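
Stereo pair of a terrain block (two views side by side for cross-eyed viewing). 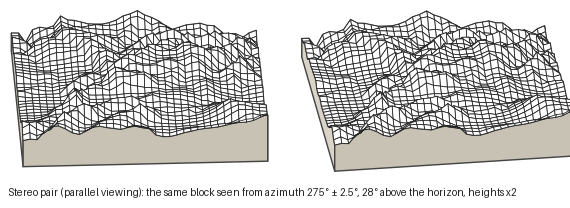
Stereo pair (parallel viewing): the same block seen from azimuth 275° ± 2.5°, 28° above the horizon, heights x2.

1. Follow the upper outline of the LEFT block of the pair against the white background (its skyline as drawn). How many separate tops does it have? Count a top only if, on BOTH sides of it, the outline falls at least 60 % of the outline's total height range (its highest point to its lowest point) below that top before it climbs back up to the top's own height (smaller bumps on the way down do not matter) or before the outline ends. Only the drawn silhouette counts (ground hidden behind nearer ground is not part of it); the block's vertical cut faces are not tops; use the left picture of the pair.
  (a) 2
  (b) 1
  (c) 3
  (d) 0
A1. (d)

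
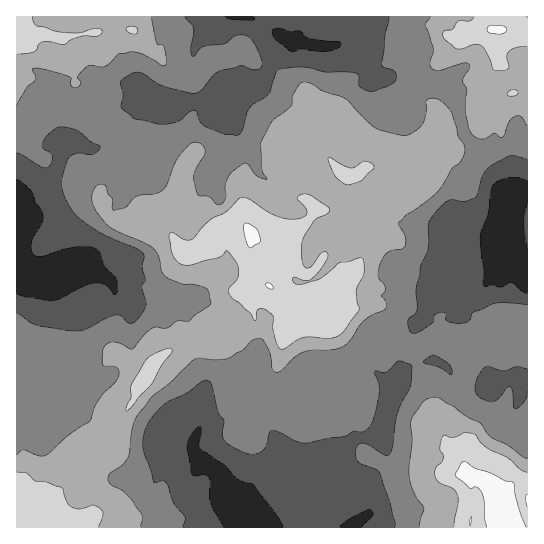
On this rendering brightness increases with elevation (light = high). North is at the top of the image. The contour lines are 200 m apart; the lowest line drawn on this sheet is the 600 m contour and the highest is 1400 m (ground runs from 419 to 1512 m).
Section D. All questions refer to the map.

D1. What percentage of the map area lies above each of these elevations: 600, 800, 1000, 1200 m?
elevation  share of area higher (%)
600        94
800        73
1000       37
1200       11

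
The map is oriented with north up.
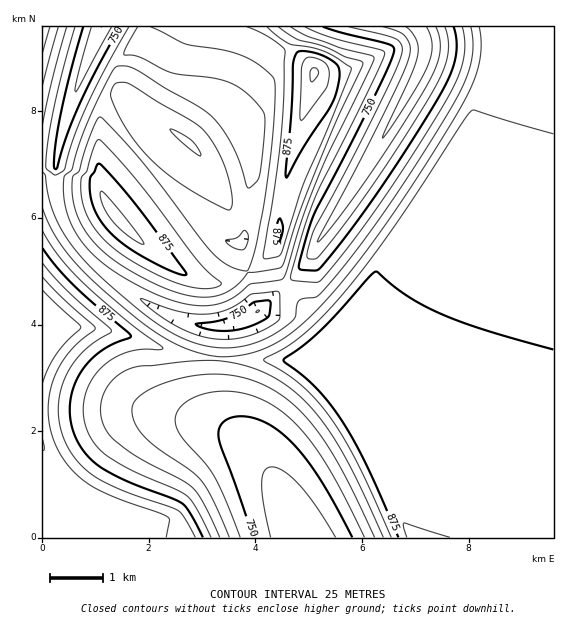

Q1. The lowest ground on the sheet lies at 655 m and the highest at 965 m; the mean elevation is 835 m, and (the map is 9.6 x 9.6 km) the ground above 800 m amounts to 67.4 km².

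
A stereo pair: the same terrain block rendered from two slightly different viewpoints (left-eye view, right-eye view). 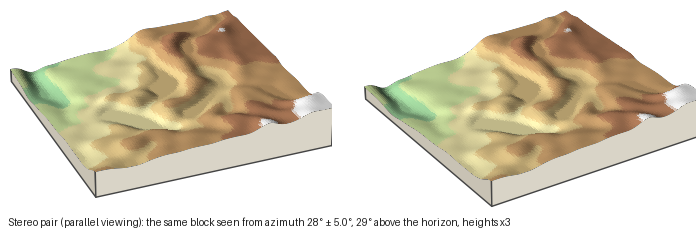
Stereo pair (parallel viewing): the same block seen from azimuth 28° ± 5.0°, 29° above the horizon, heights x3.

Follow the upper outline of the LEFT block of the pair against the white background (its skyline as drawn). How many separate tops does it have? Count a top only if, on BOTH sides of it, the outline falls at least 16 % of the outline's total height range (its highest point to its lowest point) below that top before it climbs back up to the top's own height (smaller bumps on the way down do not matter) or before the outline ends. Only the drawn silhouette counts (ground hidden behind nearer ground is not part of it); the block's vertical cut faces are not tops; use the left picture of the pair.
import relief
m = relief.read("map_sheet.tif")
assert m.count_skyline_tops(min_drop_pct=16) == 1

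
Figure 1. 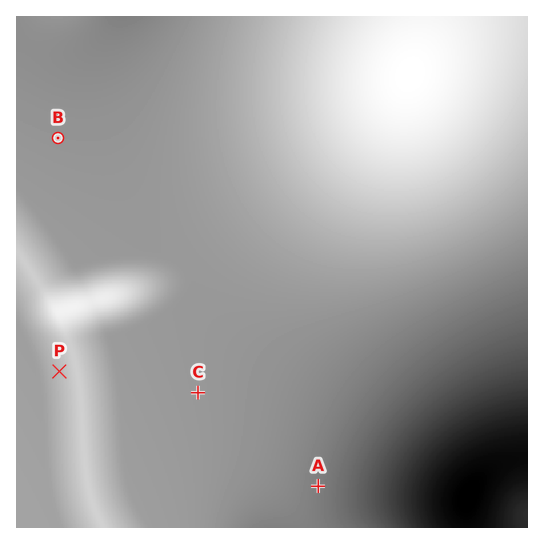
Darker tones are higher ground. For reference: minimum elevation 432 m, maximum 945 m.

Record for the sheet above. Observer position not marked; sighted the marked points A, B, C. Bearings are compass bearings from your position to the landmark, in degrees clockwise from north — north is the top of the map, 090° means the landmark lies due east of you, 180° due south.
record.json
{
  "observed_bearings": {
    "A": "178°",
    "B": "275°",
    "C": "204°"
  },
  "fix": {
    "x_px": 305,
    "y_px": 159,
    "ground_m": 540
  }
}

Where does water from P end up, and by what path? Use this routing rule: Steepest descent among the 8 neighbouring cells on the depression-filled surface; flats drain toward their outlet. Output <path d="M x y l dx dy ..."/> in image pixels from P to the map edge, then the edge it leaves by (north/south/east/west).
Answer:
<path d="M59 371l18 0 1 3 1 17 2 2 0 14 1 2 0 21 1 1 0 20 2 2 1 24 1 1 2 12 1 1 0 6 3 5 1 7 9 18"/>
exit: south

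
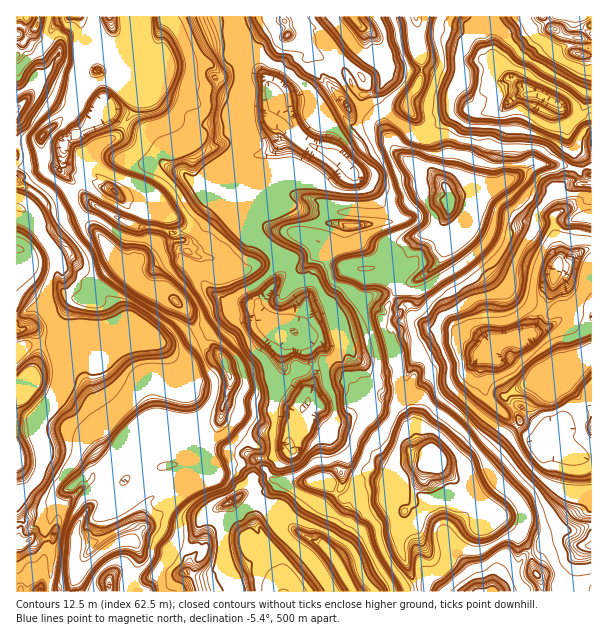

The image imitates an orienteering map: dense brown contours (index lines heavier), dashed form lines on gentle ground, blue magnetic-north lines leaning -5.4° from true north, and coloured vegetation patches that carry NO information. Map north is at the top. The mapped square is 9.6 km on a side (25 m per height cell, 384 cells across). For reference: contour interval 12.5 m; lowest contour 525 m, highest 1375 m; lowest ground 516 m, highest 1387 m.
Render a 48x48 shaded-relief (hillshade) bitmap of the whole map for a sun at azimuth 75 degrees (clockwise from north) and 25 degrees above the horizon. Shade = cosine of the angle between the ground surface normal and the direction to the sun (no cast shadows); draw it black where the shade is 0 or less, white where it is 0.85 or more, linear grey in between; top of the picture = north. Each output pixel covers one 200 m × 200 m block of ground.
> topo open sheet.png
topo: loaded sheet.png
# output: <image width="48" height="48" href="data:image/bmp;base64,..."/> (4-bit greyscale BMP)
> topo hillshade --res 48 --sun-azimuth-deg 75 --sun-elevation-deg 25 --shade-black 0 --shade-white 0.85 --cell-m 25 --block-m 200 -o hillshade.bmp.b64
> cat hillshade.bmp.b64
<image width="48" height="48" href="data:image/bmp;base64,Qk32BAAAAAAAAHYAAAAoAAAAMAAAADAAAAABAAQAAAAAAIAEAAATCwAAEwsAABAAAAAAAAAAAAAAABEREQAiIiIAMzMzAERERABVVVUAZmZmAHd3dwCIiIgAmZmZAKqqqgC7u7sAzMzMAN3d3QDu7u4A////AGhQKshHvaq6mFFXidzaIAAouZqDFEaYd4hQCslXu6qZlzJnjNvFAABJiahmZTi5iHdQB6l1i6iJtiN4vbyhAAB7iJmHdmmpmFVQB4d2vbiLxiWL28swAAGZmXZodYqKqmVACJdozburtTe9u6MAAAKKuWJId6uZqkRwCLdmrM3LhkfLhzETIAN6uCJoq7yZqiRkBrh3mbzKiHiYYhRCIhV4lkZ3vN2ruiNVJIh4iIq5mGZ1EVMUYid3d3iK3N3MmGQiR3iHd3eIipYhRCRnYjd2d3i9vN3JiFQxNXeHd3d3nMcVc0inUjdDaKrczd26mAIzQ1d3d3iIvbibhEeFQzUjaszd3v2oiAJSNUV3h3d4zKq+whZ0MzI1jN3t3uuIdwRRR2RXeHd4qpnexDZCI0JFnd7d3tiHd0UyZ3U1eId3ebzNxzNCIzJIrd7tvLl3dlZTV3dTaIiHaL3dyVMhVTFKzN7cp5l3dyRmRHd2V6pkR93dunIBdiN5ve7bZmV5d2Q2VGd3iIhjB83rqlACdjN63u21RlV5q3UldmVneIdiBc/6mVIUdyOc7uyHY1d4q4UleIY1iIdQB+/qh3VFdRSszvyoYzaHh6ZGeIdld3YgLP/biHZ3QRbLz/24VERYh5d3eId4hzAEnv7biHM1IBjb39uod0RWZlVneHd3dAAo3u64h2I1ECvN3bqoZ2M3h1RXZmZ3MABt/t2Xd0FDAFy7vKdmaHVXd0VkJGiCAATf/Mx1ZzJBE1qoqniGZ4d3dxRBR3cgAmv/2apSaDIRVDZ4mJlmermXd0MjV3EAWL77iJiVR1EDNFZnioiJm8y2VXQkNBAHq97Id3moZzACZ3dmeJmKrM21M3QTMQBozd2HiIrLchQliHd1Npmqvcy2IWEUEAGqzMuJicynMUeHZFdiJoq7zMuWVgExAArKmrmYnMliJniIdEYzZ3m8zMumZkUhAIzZZnqpzIdTV4iId3UxNni93Ly1RXURFrpDVp3cyHd4dUZ3d3YgA4q9272kNlEROnJIiM7ch3d3dEeZh3IAA7yburuXZiIhZ0WanN3Jh3d3d4mpdCABJcuIq8ymVTEodniby8yYh3d4iIvbQAADSLmZjNuGViF6VYvKmal4iHeIiLy2AAAXmrupiZq7mAGaRZuoiHeJqYiJnLlgAAB7uZq7mHvdlQGrZGmqmHeKuoirumQgAhjLh5qZqZvKQgBrqGaal3iKyonLgxQxRFu3ibuaqby4MAAmm6ZWiIiKyovaUUcjZ4Y5zdypiaqXZwATa7YjaKqJy4vJQlRFV2Js3dyZmauTFEMROaUmeLuJyovJMkJGeXJK3Lq4rKUgAKggJ3Z3eKupq6vFEiNnfLMHzLvKqUEAAdpAB4Z3eJy5vKpzITd4vZIFrczJhRAANZiTBHd3iK26y4dSJHiMyWAEzt24QAAkV5ijBHiHiMyryYchV4jNqEAH3cumIARlaFijFYh3m8qsqXMUeYvctgAJzLp2QSVHmTiBOKlmnbm7qGEmia3ckQAYzLuHMVV5hw=="/>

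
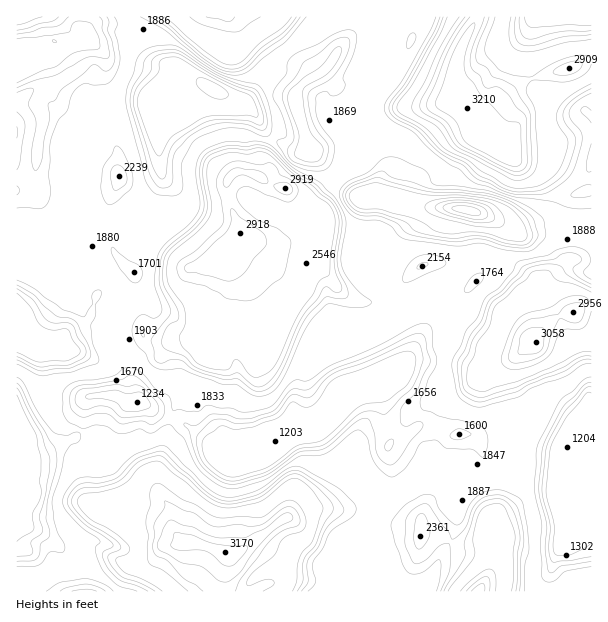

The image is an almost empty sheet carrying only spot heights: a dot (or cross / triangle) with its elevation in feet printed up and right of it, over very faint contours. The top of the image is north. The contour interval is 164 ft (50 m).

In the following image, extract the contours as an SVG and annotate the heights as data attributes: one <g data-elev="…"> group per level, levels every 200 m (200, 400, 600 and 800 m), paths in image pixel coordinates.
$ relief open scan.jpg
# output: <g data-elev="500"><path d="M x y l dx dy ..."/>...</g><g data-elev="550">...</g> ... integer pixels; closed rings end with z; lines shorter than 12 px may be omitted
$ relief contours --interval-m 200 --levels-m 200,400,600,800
<g data-elev="200"><path d="M470 215l-16-5-2-3 6-1 10 0 9 3 3 3-1 3z"/></g><g data-elev="400"><path d="M591 543l-6 5-15 7-10 1-5-2-2-8 1-21-8-34 4-38 2-10 15-27 18-22 3-2 3 1"/><path d="M227 476l-9-5-9-8-5-7-2-7 0-6 2-5 15-11 5-1 12 4 18-3 24-9 5-5 7-9 3-2 10 5 6 0 9-6 12-18 8-6 25-9 38-16 9-1 4 3 2 5-1 6-5 16-5 6-16 13-29 6-37 34-27 6-30 22-29 9z"/><path d="M126 411l-4-1-8-8-13-3-12 0-3-1 0-2 4-2 23-4 15 4 12-2 4 3 6 9 0 3-4 2-9 2z"/><path d="M17 395l20 42 4 21-2 22 2 12-2 9-6 12 1 17-17 11"/><path d="M509 240l-29-8-12 0-16 2-14-2-16-10-12-5-30-8-21-1-8-7-1-7 7-6 20-5 48 12 36 0 31 5 19 9 9 9 5 9 2 9-2 4-4 2z"/><path d="M158 156l-5-7-7-19-8-21-1-8 4-11 17-18 1-9 3-4 9-2 8 1 33 19 36 17 4 4 6 13-1 6-9-2-29 0-16 3-30 18-5 5-7 14z"/></g><g data-elev="600"><path d="M113 591l-11-8-18-4-24 3-14 9"/><path d="M308 591l8-9-3-13 0-8 10-13 6-14 6-6 16-10 5-6-1-8-11-11-8-7-31-17-9-3-11 4-19 15-10 6-20 6-13 0-16-9-39-40-6-3-28 10-21 19-14 4-13-1-9 2-9 10-5 11 1 7 8 11 12 12 16 10 0 3-5 5 1 4 4 14 5 7 14 13 18 5"/><path d="M524 591l1-27 4-16-2-21-4-23-2-4-5-4-10-5-9-1-12 2-9 5-7 9-7 16-4 3-4-1-7-6-9-11-4-10-5-2-7 0-15 9-14 15-2 8 4 15 8 22 4 8 6 2 7-1 6-3 11-10 3 0 1 6-1 10-4 15"/><path d="M257 396l12-2 9-8 8-14 20-44 8-11 12-12 4-1 17 3 13 1 8-2 4-4-18-15-7-10-5-9-1-11 5-36-4-12-9-14-13-13-29-16-15-16-7-6-12-3-12 2-18-1-20 6-4 4-4 6-3 13 4 30-2 11-10 13-23 20-8 12-3 27 8 22-1 6-2 4-4 2-11-3-4 0-7 9-1 9 5 12 8 8 5 10 6 5 9 2 17-1 39 15 16 1 14 9z"/><path d="M17 364l19 10 8 2 28-4 25-9 2-4-7-17-1-16 4-11 0-10 5-8 1-4-2-3-6 2-1 4 0 9-6 10-3 2-21-8-27-20-18-9"/><path d="M404 282l7-1 30-13 5-4-1-3-4-4-7-2-9 0-8 2-6 4-5 8-3 9z"/><path d="M591 279l-6-4-2-3 7-9-1-8-4-5-7-3-8 0-9 1-13 7-30 7-5 10-13 15-15 12-8 19-11 14-5 14-8 13-1 6 4 24 3 7 9 8 11 3 39-10 15-10 33-11 17-11 8-1"/><path d="M17 208l24 1 4-3 3-4 3-10-2-18 2-34 7-20 10-10 6-18 4-5 6-3 11 1 12-1 4-3 5-7 3-9 1-8-5-25 2-9-3-6"/><path d="M108 204l5 0 6-4 11-11 3-6 0-7-3-9-7-15-6-6-3 2-2 7-7 9-2 6-2 21 3 9z"/><path d="M591 196l-13 2-6-1-1-2 2-3 8-5 6-2 4 0"/><path d="M591 171l-4 0-1-4 5-23"/><path d="M591 123l-9-10-1-3 4-3 6 3"/><path d="M17 112l6 7 2 7-5 36-3 8"/><path d="M591 25l-24 0-34 3-6-4-2-7"/><path d="M42 17l-25 8"/><path d="M140 17l25 13 33 28 15 10 12 6 11 1 12-3 15-14 21-15 22-26"/><path d="M436 17l-5 13-27 48-18 24-2 8 3 6 8 6 19 10 21 22 15 11 10 5 9 9 7 4 39 14 36 4 22 7 18 0"/></g><g data-elev="800"><path d="M263 591l10-6 0-4-7-1-17 6-3-2 1-3 7-9 20-17 9-16 7-4 10-3 4-4 2-4 0-6-8-14-5-3-8 0-19 14-6 3-18-2-23 2-7-3-17-10-13-6-21-15-5-1-3 2-2 4-1 17-4 13 3 17-2 10 1 15 4 4 13 7 23 19"/><path d="M495 591l0-16-2-5-4-1-12 6-17 16"/><path d="M591 305l-2-5-4-3-13-1-9 3-14 9-18 4-9 4-7 7-5 10-8 23 0 7 5 5 8 2 15-3 12-6 9-8 6-14 4-7 5-3 12 1 6-3 4-4 3-12"/><path d="M240 300l9 1 9-4 23-19 5-12 5-21-1-6-12-10-24-11-12-11-5-10 2-7 7-4 39 16 5 0 4-3 4-7-2-7-6-6-10-5-4-7-6-4-10 2-24-4-8 3-5 4-5 8-2 7 5 18 3 17-1 6-26 25-17 11-3 6 1 9 5 6 23 5 13 7 8 5z"/><path d="M591 60l-3-4-4-1-17 3-15 6-22 13-17-2-12-4-13-14-3-6 1-10 9-24"/><path d="M190 17l14 8 30 7 6-1 20-14"/><path d="M459 17l-20 33-14 32-12 19-1 9 5 5 20 11 17 23 58 30 7 1 9-3 6-6 3-7 1-9-3-42-2-8-6-12-1-4 2-5 6-4 27 2 11-1 13-7 4-5 2-5"/></g>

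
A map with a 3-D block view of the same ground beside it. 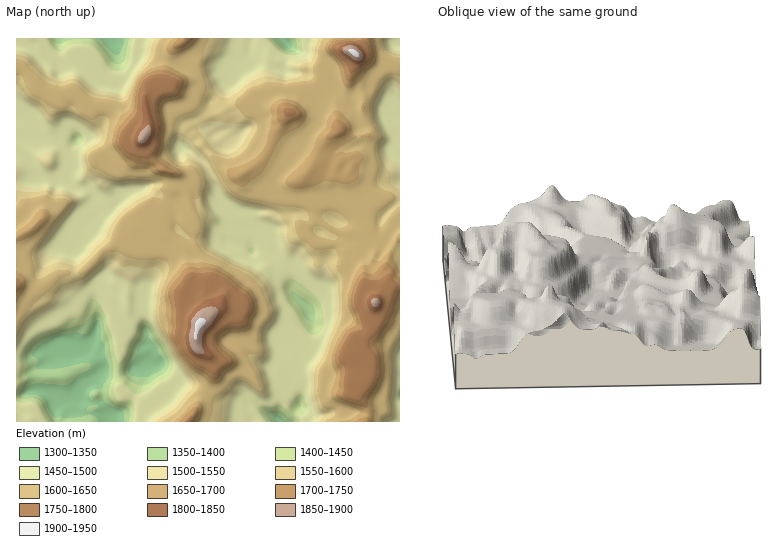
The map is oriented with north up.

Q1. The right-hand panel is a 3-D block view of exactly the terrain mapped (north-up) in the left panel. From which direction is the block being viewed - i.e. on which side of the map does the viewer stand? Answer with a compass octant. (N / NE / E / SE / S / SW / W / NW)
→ E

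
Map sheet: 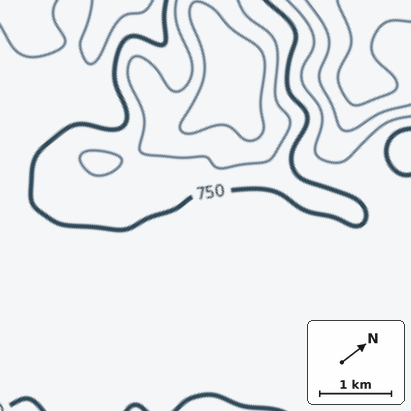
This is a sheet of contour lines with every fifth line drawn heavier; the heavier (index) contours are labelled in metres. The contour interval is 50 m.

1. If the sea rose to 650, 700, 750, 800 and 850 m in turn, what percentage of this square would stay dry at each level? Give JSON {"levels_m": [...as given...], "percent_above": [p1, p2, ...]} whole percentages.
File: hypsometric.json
{"levels_m": [650, 700, 750, 800, 850], "percent_above": [94, 88, 28, 12, 5]}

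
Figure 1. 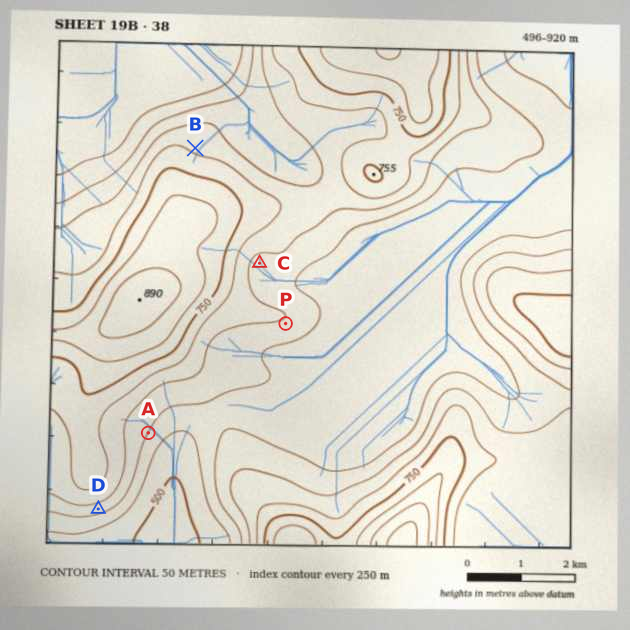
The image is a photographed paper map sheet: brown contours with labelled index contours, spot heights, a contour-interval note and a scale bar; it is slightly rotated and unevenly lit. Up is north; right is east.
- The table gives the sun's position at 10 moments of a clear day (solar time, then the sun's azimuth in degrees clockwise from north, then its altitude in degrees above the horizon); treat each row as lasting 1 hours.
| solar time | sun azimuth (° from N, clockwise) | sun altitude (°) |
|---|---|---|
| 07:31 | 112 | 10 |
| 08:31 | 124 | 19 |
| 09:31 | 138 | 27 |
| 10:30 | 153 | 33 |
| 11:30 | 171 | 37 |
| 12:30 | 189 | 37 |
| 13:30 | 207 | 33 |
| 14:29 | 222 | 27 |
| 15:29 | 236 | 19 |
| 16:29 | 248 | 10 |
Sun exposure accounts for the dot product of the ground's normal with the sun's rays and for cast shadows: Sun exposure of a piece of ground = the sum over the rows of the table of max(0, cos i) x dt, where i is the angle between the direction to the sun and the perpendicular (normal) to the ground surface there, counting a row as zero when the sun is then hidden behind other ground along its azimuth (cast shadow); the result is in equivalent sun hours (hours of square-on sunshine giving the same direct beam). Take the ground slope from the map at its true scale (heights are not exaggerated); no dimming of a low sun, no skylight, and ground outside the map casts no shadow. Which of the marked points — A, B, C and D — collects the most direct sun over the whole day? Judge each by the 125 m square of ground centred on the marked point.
D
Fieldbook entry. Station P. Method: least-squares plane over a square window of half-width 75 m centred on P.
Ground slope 5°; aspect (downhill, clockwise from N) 157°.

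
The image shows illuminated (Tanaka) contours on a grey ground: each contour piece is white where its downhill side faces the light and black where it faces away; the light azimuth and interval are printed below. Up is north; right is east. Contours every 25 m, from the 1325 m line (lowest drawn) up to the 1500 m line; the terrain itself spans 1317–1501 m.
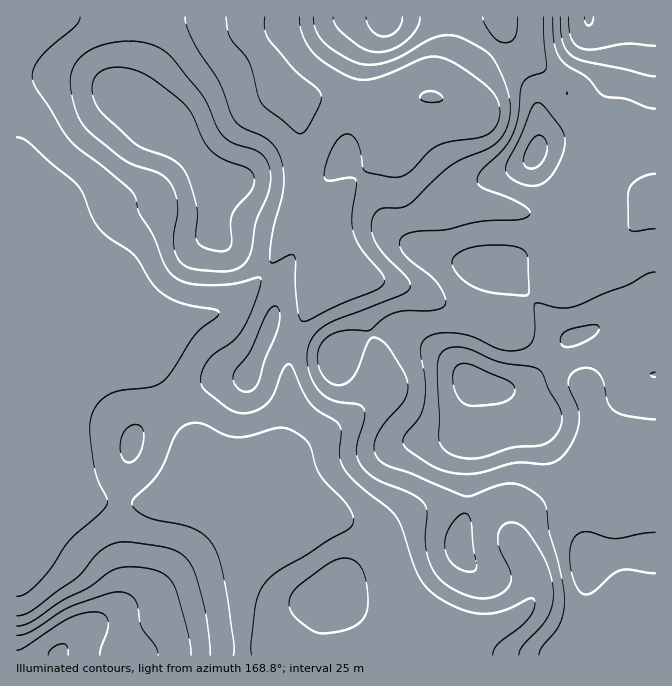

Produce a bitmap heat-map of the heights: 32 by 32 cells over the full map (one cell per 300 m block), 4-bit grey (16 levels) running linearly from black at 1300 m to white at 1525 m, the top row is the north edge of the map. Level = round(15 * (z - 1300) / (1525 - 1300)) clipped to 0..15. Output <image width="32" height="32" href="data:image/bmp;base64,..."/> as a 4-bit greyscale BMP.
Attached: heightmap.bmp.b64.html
<image width="32" height="32" href="data:image/bmp;base64,Qk12AgAAAAAAAHYAAAAoAAAAIAAAACAAAAABAAQAAAAAAAACAAATCwAAEwsAABAAAAAAAAAAAAAAABEREQAiIiIAMzMzAERERABVVVUAZmZmAHd3dwCIiIgAmZmZAKqqqgC7u7sAzMzMAN3d3QDu7u4A////AImph3ZUIiMzMiIiI0V3d3dXmYd2UyIjNDMiIiM0V4d3NGeHZlMhI0RDIiNEQ0eIdyI1ZmVDISNEUyI1ZlRHmIgSI0VVQiESI0MjRnZUWJmJESI0MzIRERIiI1d2VGiZmRESIiIhERERIjRWdlVoiIgRESIRERERESI0VnZmd4h3EREiIRERERIkVWd3d3eHdxERIzIRERESRXeJmYiIh3cREiMyERERIkZ4mruqqYd4ERIjMiIiIiNFeJq7u7mIiBESIiIjNDI0VWebzMu5iJkRESIiM0VDRmZni8zLqYiaERERESNFU1eGZ5vLqqmZqhEREREiNVRXh3eaqYiaqqoREREREiRURWZ3iId4mqqpERERESIjRDNFZmd3iIiZmRERESIzM0QyI0VniZiHeIkREREjVVUzMiNGeJmYd3eIEREiNGd2QzIkZ3iIiId3dxERIzRndkMzNWZnd3d3d3cREiNEZ3ZTMzRVZmZnd3d3ESIzRWiHUzM0RFZneId3dxIjRVZ3d1MjQzNFZ4qYd3ciNFZ3d2VCI0MiNEV6qHd3I0VniHZDIiIzIiIjWJh3eDNGeIh1QiESIiIiIkiHeIg0Vnh3ZDIhIjMiIiNXd4mZNFZnZlQiIiNFQzNFVniaqjNFVVVDIiI1Z3ZUVVV6zMwzNEREMiIiRniYZVVVe93M"/>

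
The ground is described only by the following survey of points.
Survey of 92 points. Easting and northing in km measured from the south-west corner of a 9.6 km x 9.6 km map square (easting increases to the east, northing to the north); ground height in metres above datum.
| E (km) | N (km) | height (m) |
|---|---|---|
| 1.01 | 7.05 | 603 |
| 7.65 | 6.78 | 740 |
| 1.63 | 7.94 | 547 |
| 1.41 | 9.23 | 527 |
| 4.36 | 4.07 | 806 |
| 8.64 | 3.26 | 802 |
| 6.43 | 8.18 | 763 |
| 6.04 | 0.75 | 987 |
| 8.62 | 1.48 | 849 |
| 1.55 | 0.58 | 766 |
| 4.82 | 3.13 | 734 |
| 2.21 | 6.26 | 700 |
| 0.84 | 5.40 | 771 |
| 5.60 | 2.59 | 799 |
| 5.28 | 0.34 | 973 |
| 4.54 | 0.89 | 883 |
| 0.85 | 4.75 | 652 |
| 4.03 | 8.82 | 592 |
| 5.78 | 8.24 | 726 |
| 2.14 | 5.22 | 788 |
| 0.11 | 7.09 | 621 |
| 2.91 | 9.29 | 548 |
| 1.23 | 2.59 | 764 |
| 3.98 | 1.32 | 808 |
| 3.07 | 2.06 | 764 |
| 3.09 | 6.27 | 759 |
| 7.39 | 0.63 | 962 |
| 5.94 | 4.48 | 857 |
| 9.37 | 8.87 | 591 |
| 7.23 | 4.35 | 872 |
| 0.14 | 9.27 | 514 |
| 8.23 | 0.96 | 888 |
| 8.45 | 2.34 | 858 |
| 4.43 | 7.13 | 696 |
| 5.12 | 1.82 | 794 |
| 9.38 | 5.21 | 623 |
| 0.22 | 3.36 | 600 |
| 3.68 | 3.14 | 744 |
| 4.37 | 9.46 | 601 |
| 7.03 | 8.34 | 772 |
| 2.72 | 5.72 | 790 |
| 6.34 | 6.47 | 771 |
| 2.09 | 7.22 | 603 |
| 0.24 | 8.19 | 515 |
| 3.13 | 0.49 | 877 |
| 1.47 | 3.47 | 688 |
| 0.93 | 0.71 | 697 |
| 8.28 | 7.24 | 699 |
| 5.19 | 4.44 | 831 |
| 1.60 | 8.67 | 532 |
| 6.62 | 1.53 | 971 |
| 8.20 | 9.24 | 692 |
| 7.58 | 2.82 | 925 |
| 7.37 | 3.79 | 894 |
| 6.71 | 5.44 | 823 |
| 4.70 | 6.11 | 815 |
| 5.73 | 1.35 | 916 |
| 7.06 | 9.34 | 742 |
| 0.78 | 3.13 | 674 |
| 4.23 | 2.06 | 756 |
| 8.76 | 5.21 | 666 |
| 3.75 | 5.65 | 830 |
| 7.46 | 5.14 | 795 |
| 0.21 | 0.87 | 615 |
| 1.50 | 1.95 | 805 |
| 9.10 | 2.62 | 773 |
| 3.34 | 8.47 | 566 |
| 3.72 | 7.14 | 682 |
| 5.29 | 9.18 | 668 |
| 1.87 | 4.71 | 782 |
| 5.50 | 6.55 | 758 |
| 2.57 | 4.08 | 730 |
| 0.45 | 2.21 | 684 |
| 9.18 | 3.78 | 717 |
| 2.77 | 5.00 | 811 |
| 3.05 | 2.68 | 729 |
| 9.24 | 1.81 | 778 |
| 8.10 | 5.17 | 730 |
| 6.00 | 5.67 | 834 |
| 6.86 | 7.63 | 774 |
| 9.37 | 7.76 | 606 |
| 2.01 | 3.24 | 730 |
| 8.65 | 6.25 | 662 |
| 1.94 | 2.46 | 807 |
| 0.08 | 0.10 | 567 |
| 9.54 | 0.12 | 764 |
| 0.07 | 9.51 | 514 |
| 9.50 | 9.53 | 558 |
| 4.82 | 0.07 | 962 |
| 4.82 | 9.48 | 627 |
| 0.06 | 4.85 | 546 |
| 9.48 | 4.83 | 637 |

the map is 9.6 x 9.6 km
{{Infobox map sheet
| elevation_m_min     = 510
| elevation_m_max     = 1000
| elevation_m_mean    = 750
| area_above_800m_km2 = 30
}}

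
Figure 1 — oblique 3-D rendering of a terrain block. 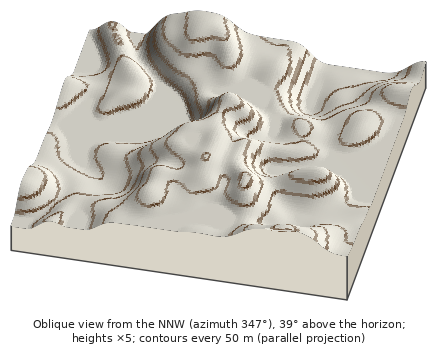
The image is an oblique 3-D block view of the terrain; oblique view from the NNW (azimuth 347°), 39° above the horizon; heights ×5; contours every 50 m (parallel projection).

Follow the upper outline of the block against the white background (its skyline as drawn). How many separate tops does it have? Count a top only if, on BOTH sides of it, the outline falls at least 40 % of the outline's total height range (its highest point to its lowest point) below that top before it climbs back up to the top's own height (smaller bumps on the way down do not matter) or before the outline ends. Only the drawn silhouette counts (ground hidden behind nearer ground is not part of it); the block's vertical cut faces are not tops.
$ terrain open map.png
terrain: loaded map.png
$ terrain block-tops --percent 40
0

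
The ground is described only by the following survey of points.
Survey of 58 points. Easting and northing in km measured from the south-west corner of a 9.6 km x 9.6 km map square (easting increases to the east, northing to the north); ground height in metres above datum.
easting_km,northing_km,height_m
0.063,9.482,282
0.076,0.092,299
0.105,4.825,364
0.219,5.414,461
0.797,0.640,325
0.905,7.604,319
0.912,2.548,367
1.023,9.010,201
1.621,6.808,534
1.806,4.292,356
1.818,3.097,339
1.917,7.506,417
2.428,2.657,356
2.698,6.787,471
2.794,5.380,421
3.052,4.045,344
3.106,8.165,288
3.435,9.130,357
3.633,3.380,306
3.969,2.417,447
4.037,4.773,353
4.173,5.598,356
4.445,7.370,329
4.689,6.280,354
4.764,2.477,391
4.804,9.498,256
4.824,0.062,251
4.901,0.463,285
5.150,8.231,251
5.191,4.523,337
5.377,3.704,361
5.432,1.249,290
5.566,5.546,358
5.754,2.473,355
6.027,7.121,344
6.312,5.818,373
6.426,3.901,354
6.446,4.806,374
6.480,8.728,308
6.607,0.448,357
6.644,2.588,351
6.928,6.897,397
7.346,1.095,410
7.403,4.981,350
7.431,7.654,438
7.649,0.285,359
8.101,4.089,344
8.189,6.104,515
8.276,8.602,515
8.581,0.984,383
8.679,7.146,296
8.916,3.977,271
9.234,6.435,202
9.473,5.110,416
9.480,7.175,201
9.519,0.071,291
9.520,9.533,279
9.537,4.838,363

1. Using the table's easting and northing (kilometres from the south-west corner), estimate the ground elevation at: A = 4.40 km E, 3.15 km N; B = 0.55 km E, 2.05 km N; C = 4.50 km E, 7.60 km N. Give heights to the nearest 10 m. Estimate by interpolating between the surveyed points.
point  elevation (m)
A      360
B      370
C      310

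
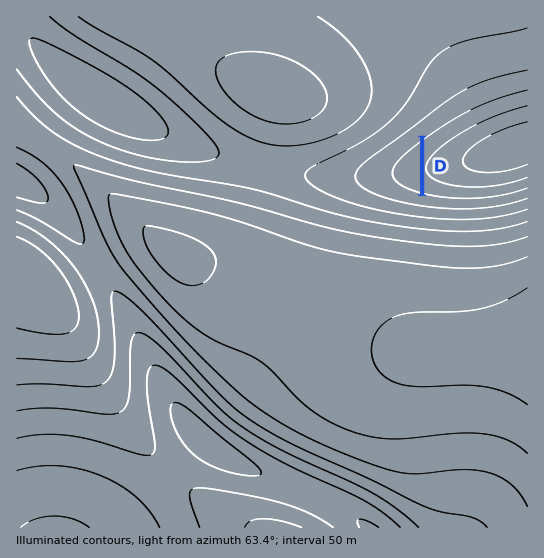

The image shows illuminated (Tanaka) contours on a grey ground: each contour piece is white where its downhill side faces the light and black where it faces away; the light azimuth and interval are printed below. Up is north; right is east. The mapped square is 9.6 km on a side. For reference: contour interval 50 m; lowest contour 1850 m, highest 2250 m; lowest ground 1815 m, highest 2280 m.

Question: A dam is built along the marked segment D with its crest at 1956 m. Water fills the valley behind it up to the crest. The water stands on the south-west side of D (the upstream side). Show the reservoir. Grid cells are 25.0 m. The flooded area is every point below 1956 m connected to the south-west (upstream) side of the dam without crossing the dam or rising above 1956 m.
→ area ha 39.8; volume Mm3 7.31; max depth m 46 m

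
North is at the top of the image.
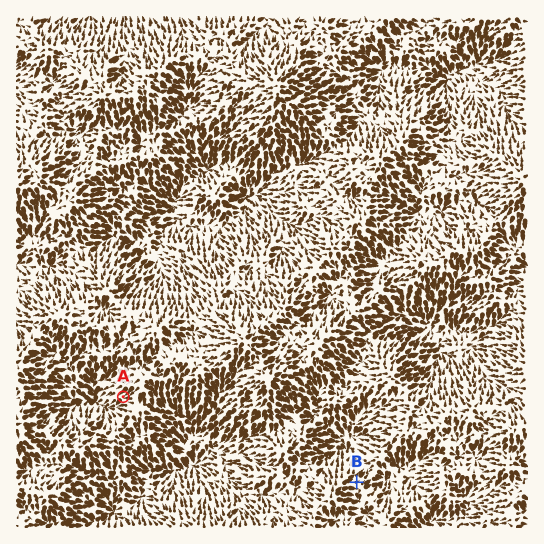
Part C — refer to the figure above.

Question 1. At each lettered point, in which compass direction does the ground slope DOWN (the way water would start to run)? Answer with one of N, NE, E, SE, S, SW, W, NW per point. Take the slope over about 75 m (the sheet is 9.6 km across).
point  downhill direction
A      SW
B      NE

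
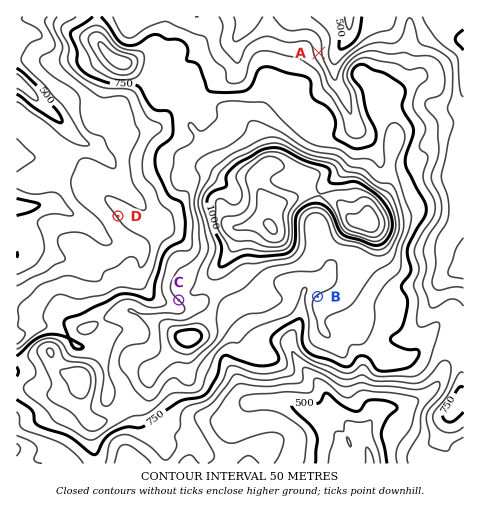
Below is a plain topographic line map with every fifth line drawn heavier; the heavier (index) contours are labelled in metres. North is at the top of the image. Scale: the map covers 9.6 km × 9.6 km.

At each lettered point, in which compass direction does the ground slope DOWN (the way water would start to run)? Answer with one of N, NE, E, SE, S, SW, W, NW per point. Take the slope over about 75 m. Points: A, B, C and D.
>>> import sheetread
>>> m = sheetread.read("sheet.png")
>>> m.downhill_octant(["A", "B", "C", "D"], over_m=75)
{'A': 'E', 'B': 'NW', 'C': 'SW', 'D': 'SW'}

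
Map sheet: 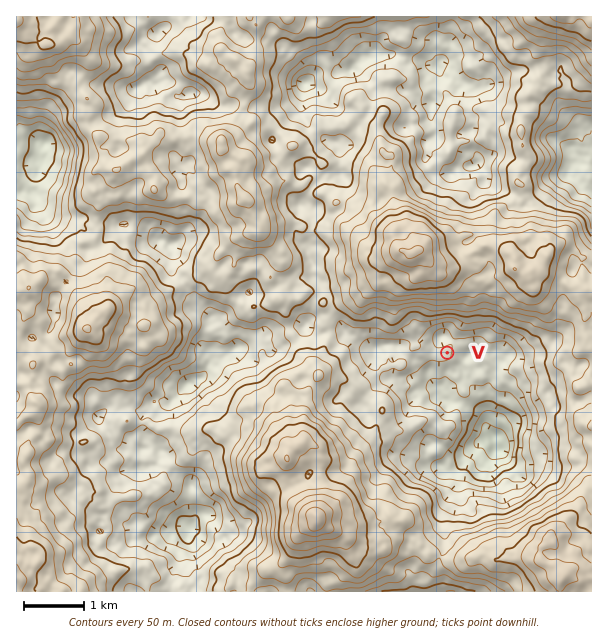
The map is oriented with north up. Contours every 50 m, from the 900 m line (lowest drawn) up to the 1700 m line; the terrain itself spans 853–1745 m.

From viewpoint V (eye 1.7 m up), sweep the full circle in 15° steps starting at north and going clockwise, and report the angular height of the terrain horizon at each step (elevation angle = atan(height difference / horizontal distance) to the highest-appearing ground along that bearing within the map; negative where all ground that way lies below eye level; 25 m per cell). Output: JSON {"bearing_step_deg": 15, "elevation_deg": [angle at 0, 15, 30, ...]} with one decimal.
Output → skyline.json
{"bearing_step_deg": 15, "elevation_deg": [19.4, 17.4, 15.2, 13.8, 12.2, 7.4, 7.0, 6.8, 5.9, 5.8, 8.3, 6.5, 4.4, 6.6, 8.2, 8.1, 9.5, 6.0, 4.5, 5.5, 9.3, 13.9, 18.1, 19.6]}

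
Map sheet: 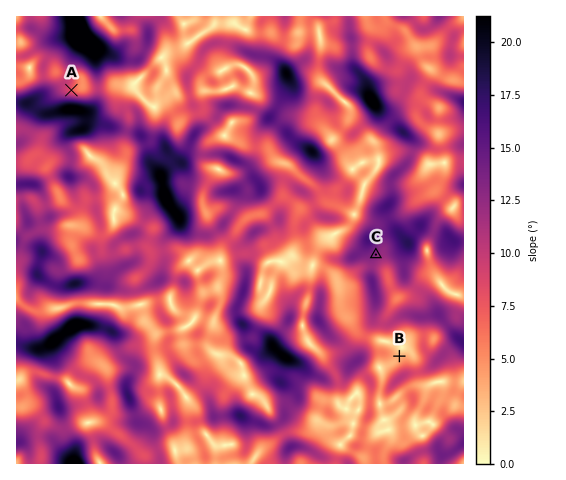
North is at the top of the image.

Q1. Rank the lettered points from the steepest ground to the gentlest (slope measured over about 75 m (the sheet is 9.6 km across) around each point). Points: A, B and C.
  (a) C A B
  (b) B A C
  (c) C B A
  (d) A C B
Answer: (a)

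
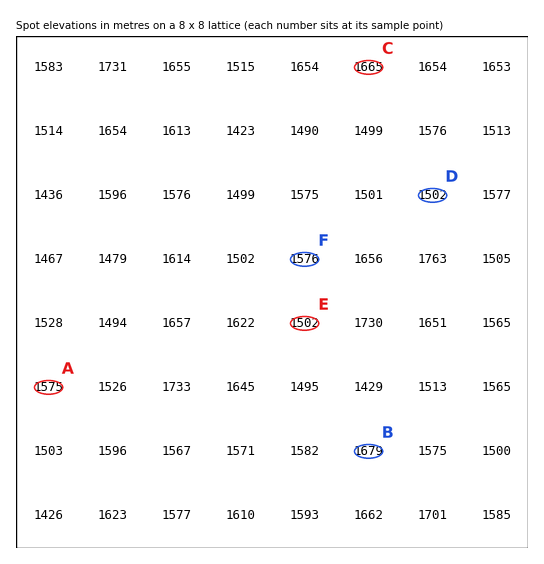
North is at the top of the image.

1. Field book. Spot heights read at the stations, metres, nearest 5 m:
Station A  1575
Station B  1680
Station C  1665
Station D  1500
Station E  1500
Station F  1575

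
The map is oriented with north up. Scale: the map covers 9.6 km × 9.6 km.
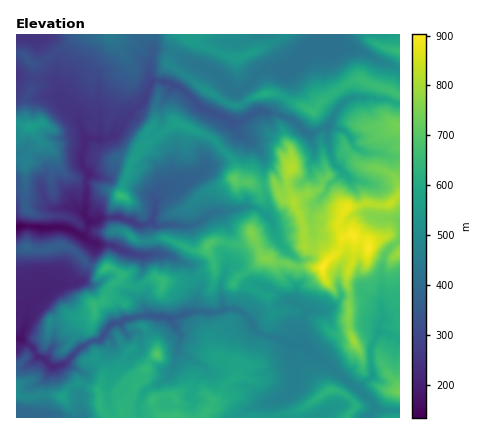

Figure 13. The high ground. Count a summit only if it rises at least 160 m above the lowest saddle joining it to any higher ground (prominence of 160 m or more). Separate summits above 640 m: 2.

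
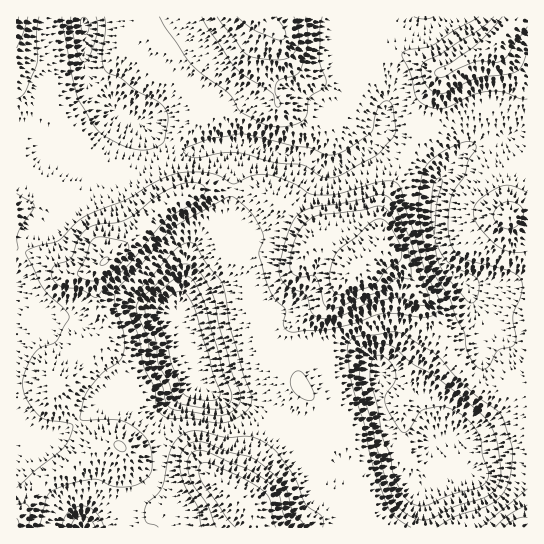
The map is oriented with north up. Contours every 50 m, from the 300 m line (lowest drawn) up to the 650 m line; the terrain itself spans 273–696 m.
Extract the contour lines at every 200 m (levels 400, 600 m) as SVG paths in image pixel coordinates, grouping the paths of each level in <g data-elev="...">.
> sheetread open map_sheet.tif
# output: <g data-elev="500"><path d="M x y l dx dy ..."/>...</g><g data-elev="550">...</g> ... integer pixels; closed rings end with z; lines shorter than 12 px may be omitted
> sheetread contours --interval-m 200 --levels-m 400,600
<g data-elev="400"><path d="M71 527l4-8 7-3 8 3 5 8"/><path d="M419 520l-12-6-9-8-5-8-9-23-24-96 0-28 2-4 4-2 15-1 10 2 22 18 22 12 26 20 22 19 8 11 5 12 5 36-2 9-5 8-11 7-29 9-23 12z"/><path d="M213 415l-38-5-8-5-5-20-11-20-4-27-10-27 0-6 4-7 28-26 13-8 7 0 8 5 6 8 9 16 19 77 9 24 0 8-6 8-9 5z"/><path d="M469 302l-20-23-8-12-5-12-1-15 5 11 8 11 9 6 16 7 5 6 1 8-2 10-4 4z"/><path d="M434 235l-3-20 1-25 3-9 6-3 1 4-5 20z"/><path d="M96 17l2 9-2 11-6 18-5 7-4-3-4-9-6-24 0-9"/></g><g data-elev="600"><path d="M293 527l-9-12-6-22-8-10-24-15-39-16-10-1-6 2-3 5-1 7 2 9 5 12 14 20 8 21"/><path d="M527 518l-5-1-7 2-11 8"/><path d="M327 307l11 0 21-9 19-6 19-14 13 0 0-16-4-19-13-26-8-9-8-2-15 4-44 5-11 6-9 12-6 17-2 13 0 7 3 4 5 2 15-1 2 1 4 9 5 18z"/><path d="M89 281l12-2 16-12 11-14 1-6-1-4-6-2-19-4-6 0-4 3-3 5-4 13-9 16 4 4z"/><path d="M217 17l29 37 9 4 22 2 8-1 5-2 8-11 1-13-5-16"/><path d="M502 17l-27 29-24 17-14 6-2 4 0 2 4 2 4 0 14-8 20-8 17 2 8-2 5-5 20-29"/></g>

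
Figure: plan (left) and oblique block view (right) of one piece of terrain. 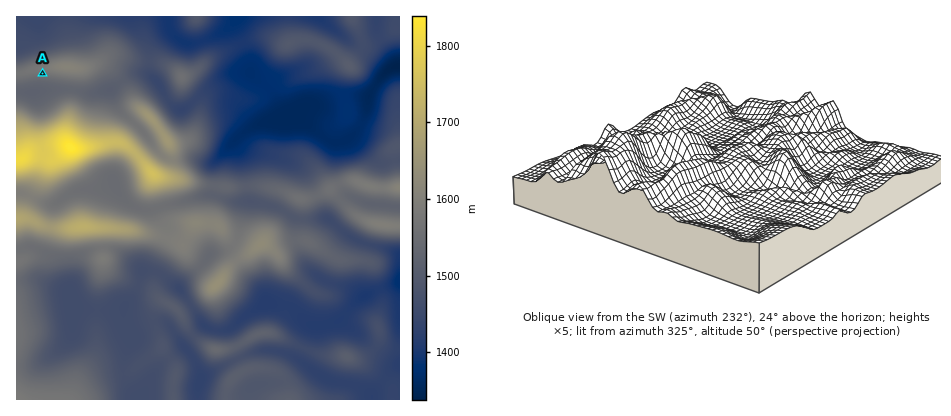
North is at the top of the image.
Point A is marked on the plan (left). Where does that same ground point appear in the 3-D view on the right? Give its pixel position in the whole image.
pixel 561 164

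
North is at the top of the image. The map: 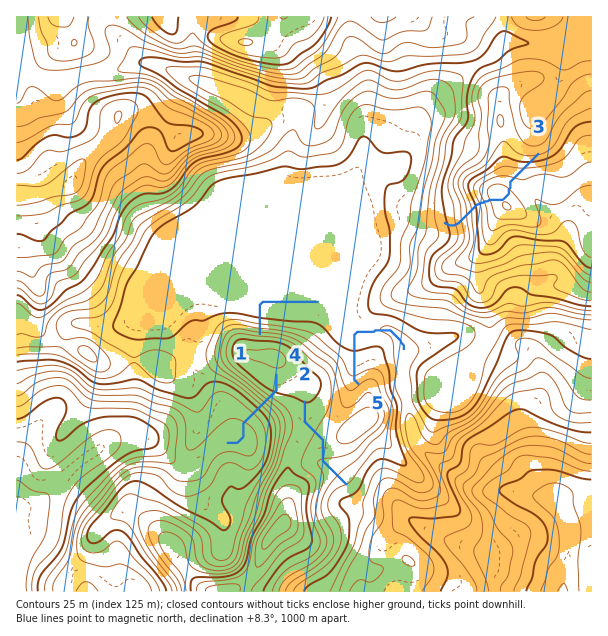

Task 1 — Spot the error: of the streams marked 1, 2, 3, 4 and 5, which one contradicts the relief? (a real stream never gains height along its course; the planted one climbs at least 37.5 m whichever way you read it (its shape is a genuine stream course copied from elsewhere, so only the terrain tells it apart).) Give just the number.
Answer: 3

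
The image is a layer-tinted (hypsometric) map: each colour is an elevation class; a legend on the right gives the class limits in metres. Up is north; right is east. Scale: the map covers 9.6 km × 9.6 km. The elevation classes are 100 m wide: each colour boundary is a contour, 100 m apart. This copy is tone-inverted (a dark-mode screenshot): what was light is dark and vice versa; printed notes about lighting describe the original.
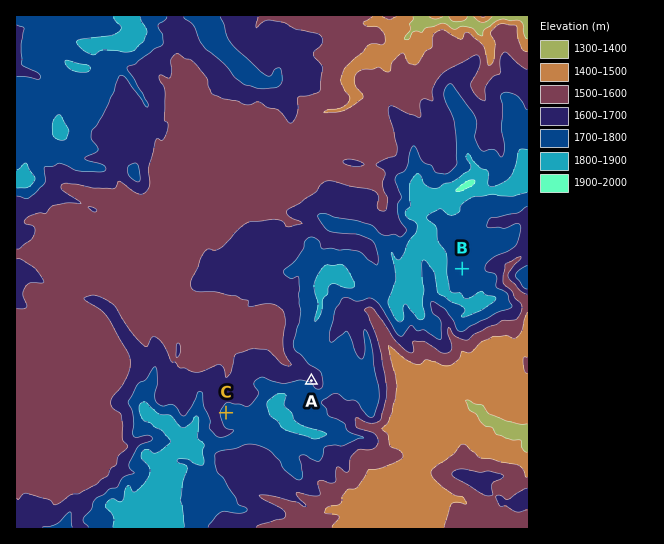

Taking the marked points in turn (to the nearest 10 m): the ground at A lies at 1690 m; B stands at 1740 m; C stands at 1720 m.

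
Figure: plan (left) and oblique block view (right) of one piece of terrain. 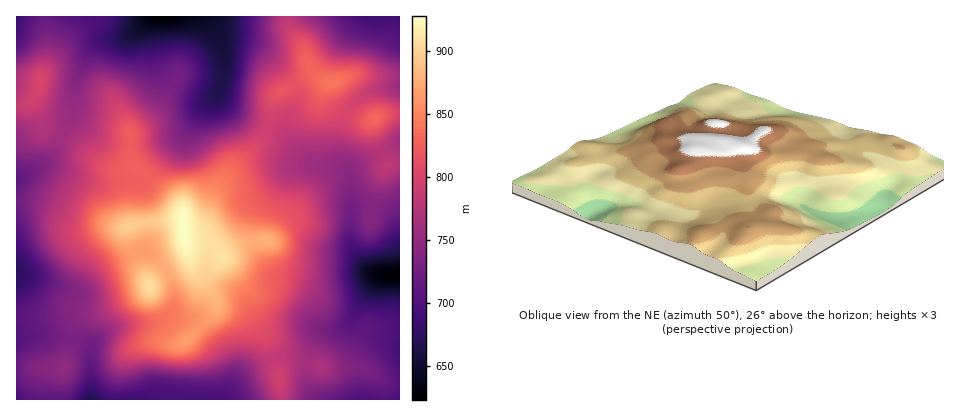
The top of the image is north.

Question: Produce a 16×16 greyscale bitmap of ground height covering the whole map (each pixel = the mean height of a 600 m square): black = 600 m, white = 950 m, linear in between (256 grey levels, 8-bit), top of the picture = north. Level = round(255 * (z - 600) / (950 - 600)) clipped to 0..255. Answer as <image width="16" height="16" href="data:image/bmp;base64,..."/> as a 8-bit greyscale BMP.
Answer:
<image width="16" height="16" href="data:image/bmp;base64,Qk02BQAAAAAAADYEAAAoAAAAEAAAABAAAAABAAgAAAAAAAABAAATCwAAEwsAAAABAAAAAAAAAAAAAAEBAQACAgIAAwMDAAQEBAAFBQUABgYGAAcHBwAICAgACQkJAAoKCgALCwsADAwMAA0NDQAODg4ADw8PABAQEAAREREAEhISABMTEwAUFBQAFRUVABYWFgAXFxcAGBgYABkZGQAaGhoAGxsbABwcHAAdHR0AHh4eAB8fHwAgICAAISEhACIiIgAjIyMAJCQkACUlJQAmJiYAJycnACgoKAApKSkAKioqACsrKwAsLCwALS0tAC4uLgAvLy8AMDAwADExMQAyMjIAMzMzADQ0NAA1NTUANjY2ADc3NwA4ODgAOTk5ADo6OgA7OzsAPDw8AD09PQA+Pj4APz8/AEBAQABBQUEAQkJCAENDQwBEREQARUVFAEZGRgBHR0cASEhIAElJSQBKSkoAS0tLAExMTABNTU0ATk5OAE9PTwBQUFAAUVFRAFJSUgBTU1MAVFRUAFVVVQBWVlYAV1dXAFhYWABZWVkAWlpaAFtbWwBcXFwAXV1dAF5eXgBfX18AYGBgAGFhYQBiYmIAY2NjAGRkZABlZWUAZmZmAGdnZwBoaGgAaWlpAGpqagBra2sAbGxsAG1tbQBubm4Ab29vAHBwcABxcXEAcnJyAHNzcwB0dHQAdXV1AHZ2dgB3d3cAeHh4AHl5eQB6enoAe3t7AHx8fAB9fX0Afn5+AH9/fwCAgIAAgYGBAIKCggCDg4MAhISEAIWFhQCGhoYAh4eHAIiIiACJiYkAioqKAIuLiwCMjIwAjY2NAI6OjgCPj48AkJCQAJGRkQCSkpIAk5OTAJSUlACVlZUAlpaWAJeXlwCYmJgAmZmZAJqamgCbm5sAnJycAJ2dnQCenp4An5+fAKCgoAChoaEAoqKiAKOjowCkpKQApaWlAKampgCnp6cAqKioAKmpqQCqqqoAq6urAKysrACtra0Arq6uAK+vrwCwsLAAsbGxALKysgCzs7MAtLS0ALW1tQC2trYAt7e3ALi4uAC5ubkAurq6ALu7uwC8vLwAvb29AL6+vgC/v78AwMDAAMHBwQDCwsIAw8PDAMTExADFxcUAxsbGAMfHxwDIyMgAycnJAMrKygDLy8sAzMzMAM3NzQDOzs4Az8/PANDQ0ADR0dEA0tLSANPT0wDU1NQA1dXVANbW1gDX19cA2NjYANnZ2QDa2toA29vbANzc3ADd3d0A3t7eAN/f3wDg4OAA4eHhAOLi4gDj4+MA5OTkAOXl5QDm5uYA5+fnAOjo6ADp6ekA6urqAOvr6wDs7OwA7e3tAO7u7gDv7+8A8PDwAPHx8QDy8vIA8/PzAPT09AD19fUA9vb2APf39wD4+PgA+fn5APr6+gD7+/sA/Pz8AP39/QD+/v4A////AFRaT0RQSktMTVh8fGZbUk9dZmBef3+JhnRvhX92aV1PUFpgZIypt7edk5F+aFpSSVBbZnWRrbK9v6ibf2lVSEVEV2Z9rNTBzsqzppB2VjIpPl16kbjNz9/bxayYe1IpG1B4kKvFxt3n3szDo39XSj1ef5S3ztHj5M61rZ6KZGBYYHeKn6qvzcy5qJuRgWdlZlpsgpijo52gq6SNfXRscX1scYCPn5N0cIqVjH56eIB/e3p1hZqJaFJWcoyKj4+clIp/bn+Gb2BCNl+Sl5+bkoqFhGZsZVlaSTFThpmnp5Z7Y3BbSz4+RTwsRG+TmHxvXE1ZUEMvISEkJj5qiHhZSkc="/>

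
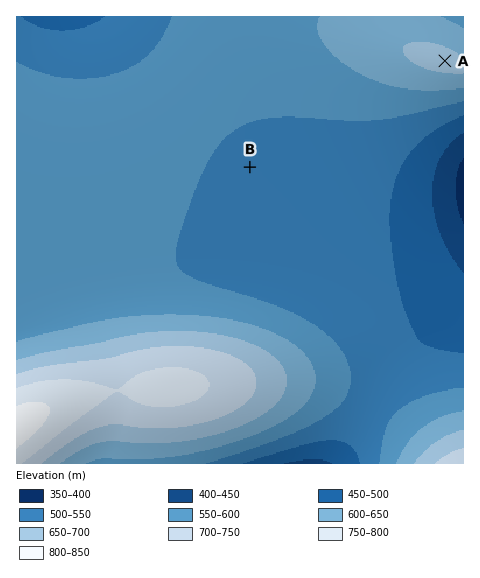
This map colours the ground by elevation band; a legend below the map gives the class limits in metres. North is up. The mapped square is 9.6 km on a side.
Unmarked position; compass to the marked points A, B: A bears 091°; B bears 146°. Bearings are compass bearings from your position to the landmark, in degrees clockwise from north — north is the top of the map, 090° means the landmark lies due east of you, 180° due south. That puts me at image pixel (175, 56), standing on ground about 560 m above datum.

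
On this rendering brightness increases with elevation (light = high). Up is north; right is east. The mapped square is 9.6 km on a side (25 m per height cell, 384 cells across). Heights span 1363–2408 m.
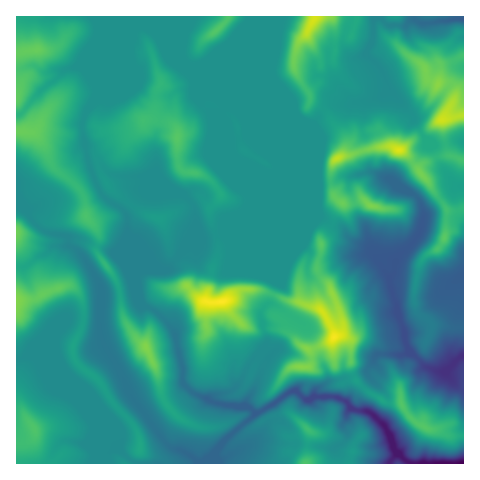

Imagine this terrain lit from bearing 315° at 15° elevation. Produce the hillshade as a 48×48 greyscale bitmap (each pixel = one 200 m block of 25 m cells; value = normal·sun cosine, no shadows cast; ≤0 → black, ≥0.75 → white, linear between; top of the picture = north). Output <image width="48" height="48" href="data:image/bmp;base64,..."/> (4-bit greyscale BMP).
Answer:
<image width="48" height="48" href="data:image/bmp;base64,Qk32BAAAAAAAAHYAAAAoAAAAMAAAADAAAAABAAQAAAAAAIAEAAATCwAAEwsAABAAAAAAAAAAAAAAABEREQAiIiIAMzMzAERERABVVVUAZmZmAHd3dwCIiIgAmZmZAKqqqgC7u7sAzMzMAN3d3QDu7u4A////ACETUzRWdyAUZTI2Z3iIe+lEZQAAQwAAADIBVURVaHEDREMTdmeIeLgzaCAANzAAAFQAJERVV4QUQhEAOFV3d3MQSWABRlAAAHUgIzNVVnQ1QRIQA5ZXeHcxOaICVUMREYdURERVVWRVREVmQFyniaeFGsUSVGVoU2ZmZVVVVVVlVFeJhzWtyJq5A2QRRIhplVZnZlVlRFZ1RFRWU1QA21nbMCAEVFmHl1VWZlVURFd0I0ISIgZwBEA1ICJqpDeIiFVVVVVUNGdiAmIAEzSpAAAAABWdxRZXiFVVVVVURVVAAXUhIkR+gAAAAASLthRFeGVVZlVVV1UwAoYiIjRb/EAAAACKl0ABSEVVdjNVaHQgBJYQIyNX37cgAAAmZnAAAhNVeBBGeIcQBqYAEQA0eqlyAAACJXQAAAA1ekAmmKowF8kAAAACR5vqEAABJogQAQAEaIAXqZpyJ7owAAADRni7cQABNXhBIwAARnEYuWmUN5YQAQBHZTRZQhACV2ZkRQAAA0EIuEZzFIcQAAA3VEVWMBIBWWRWVTMAAAAIpjdSAnt4QAAHumiWQAMRWnE2ZWh0AAAXdTiYho28+2Mlv7m2QQEyW4AVVpmZlRA1U0nN/8u53sqHvriXJDE0a6ADRZmYmEJUQlaaz9u3ial1fchlNGREa8AAEyWHd1VmNFVlWJmVRVVVa9pAI1VUW/UAAAA2ZVZTNVVWRWaHVVVVV8xQACRUR/9AAAATRVVABFVVRFZ3VVVVVY2QAAJDIp/1AAEjMzQwA1VVQ0ZmVVVVVWvDAAAiEBz+ACNVVDIgAkREMkZVVVVVVVe2EAAAAAb/YIZmeZVDElZmQzZTRVVVVVV1EAAAAAK9gnVmeqdEVFZ3dUZyE1VVVVWGMAAkUQFalWVVZ4U0VFZmZlZ1M0VVVVWqd2ZomVM1Z2VURVM0RFVVUiNFRVVVVVWriZVGd0IiRWVDNENFRERWUgEkRVVVVVWoM4UCVUIQM1VUNERFMiNHdVQ1VVVVVVW4AAAAA2URM0REM0RWQhE3hTVlVVVVVVW/MAAAAEdDRiMzETVmZBAVcwFFVlVVVVWf9kIREASHZxIyEBVmZTAUcwA1VWVVVVV8+4vcySEzMkQyESV2dlIUdhAVVVVVVVVou4m7u7ggAKhSACeImHVFdlMlVVVVVUNniZqod67CAJuEAAWIq6hlZVVFVVVVVlA2Z4iodnn+Uga4MAJmi8uFVEVVVVVVV4IEVVZ3d2WOpQCMgxFFV6yVQzVVVVVVVmUDRERVZ3U2tyAIpzNFVWq2MzVVVVVVZEQSRERFaJdjeVMBaGVVVVioVEVVVVVXhBEiNFVVeJh2VjMAAlVVVVeHVVRVVVVYtwAiI1VVd4h2QzIAABRVVWdlVlElVVVX2wASETVmaKmIh3ZTEAJVVWdkVoMARVVWzSABIAN3iZu5m5mHcgBFVWd0VpsgBFVWv5AAEgGKmKu8qIiImDE1VVZlVYzUAEVVn/IAAhFpd5ms7neImXVFVVVVVWrtABVVfvoAABBJQXh5vQ=="/>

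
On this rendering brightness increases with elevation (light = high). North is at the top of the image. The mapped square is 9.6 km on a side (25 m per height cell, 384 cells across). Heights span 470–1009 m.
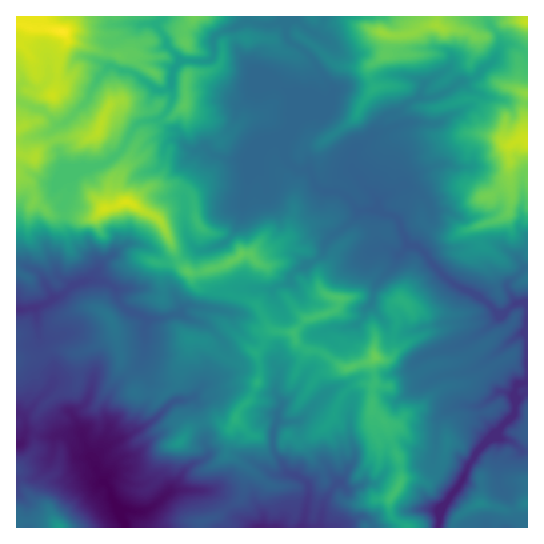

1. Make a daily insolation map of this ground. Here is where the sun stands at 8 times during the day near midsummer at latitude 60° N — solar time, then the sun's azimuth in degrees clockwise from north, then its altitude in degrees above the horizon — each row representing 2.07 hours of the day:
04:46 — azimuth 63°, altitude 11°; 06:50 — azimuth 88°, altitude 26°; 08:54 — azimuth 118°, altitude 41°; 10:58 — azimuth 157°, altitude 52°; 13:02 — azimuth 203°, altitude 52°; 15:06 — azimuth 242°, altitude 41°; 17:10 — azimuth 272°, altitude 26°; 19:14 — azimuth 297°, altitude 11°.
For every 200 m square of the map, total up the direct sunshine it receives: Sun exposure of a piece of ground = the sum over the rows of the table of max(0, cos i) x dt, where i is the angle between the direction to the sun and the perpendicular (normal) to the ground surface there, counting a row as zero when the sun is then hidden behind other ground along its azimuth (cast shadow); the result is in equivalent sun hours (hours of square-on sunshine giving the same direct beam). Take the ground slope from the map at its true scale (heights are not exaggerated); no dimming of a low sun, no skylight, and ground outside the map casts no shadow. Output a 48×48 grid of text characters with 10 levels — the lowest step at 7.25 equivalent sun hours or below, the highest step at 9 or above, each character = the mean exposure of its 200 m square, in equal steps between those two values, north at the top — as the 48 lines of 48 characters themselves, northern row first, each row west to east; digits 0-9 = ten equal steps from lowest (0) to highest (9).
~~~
777645577778775688888678777876630025666666667777
888776666664357778721345565677778755678887753788
778887667766756765237888768745788888888788888578
877788787777641876256788876773576577777668888466
777775567888667001166678888777544788888867885467
777767675446853367887667788878888876678667842356
777777754443580567887567778875666766566786567653
887777754555422566776677777776535888866534546787
677887646776673676456677777776547887765578664135
666886557787776887656777777775368867878864554445
788755567774677888876788777754688667765434553456
766677788766776788777777777657877777777777886667
666788887767665577887777777788777777777778776788
877788887567766556677777777887777777778878778778
788677764577654255667777777777777777777533245687
877777556754354435677777776777777777777755424777
876777545424777754777777766677777777777777446777
876676765664345775667777666666677777776777788877
788776568878635774546664556666766678776657877776
787888788777873673005421355677766766775540147887
886877665676885568660004456677567777787657887787
885785576611687557610036676565777777777788877788
887788666354148620003765558856777777645888888668
678788756788888634578787786436666676554688888877
767788767888888888888788862223445652245478888876
886876543665666888887777626540000400234545788678
888755545655664788888756665677566336633454348777
666567775478888766667876675446765078875555645824
566788887556764367755466556788883167888777775356
777777777777776534676677656776554447765678875686
777766677777776777677568886456764446678877767744
777777788777777788876877788764553425786566777555
777888887777776888886776777887436877654677776785
777777776876777888877546757777887764556777777887
888777766766777887777667677788777753555677778875
887788768777778887764376586876676678324788886366
877888777888883356541688657765765643025777764642
778877887788833656535666478667766763667566778824
878887887787346467768755335568767777666566788505
867777788865731476788874177788767787866666685478
466667777777567885778886488888756786577677720137
477767777766788874478788588888655887567777505664
766667777656788856888867777887636776435787016665
656777777677788788888886545875667744665782067776
643355677777887666777788888786351126777860056776
463024567788875455567888888787746778888700254455
656302356777655555578888887777888875100201888878
776401346676666777887888888766673687200008888887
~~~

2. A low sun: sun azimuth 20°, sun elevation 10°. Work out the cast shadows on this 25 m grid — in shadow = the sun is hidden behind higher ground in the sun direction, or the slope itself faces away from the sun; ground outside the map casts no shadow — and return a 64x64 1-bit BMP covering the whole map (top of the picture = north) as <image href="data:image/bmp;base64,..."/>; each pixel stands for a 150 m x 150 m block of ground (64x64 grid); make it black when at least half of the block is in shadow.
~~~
<image width="64" height="64" href="data:image/bmp;base64,Qk0+AgAAAAAAAD4AAAAoAAAAQAAAAEAAAAABAAEAAAAAAAACAAATCwAAEwsAAAIAAAAAAAAA////AAAAAAAAAAAHgP8AAAAAgAAA/gBwAADAAgH++GEAAPAAgAC8AAAA/8DgYDQAAAD/8Ah4IAAAAP/wfNgAAAAA/Pn7egAAAAD///9yAYAAA3/+/3ABAAAJgP6vMAADAB7A+AIwACYAH4DAACAAEADfwABgAAAYAl/gAAAAAAADHzAAQAAAAAAAHABBIgAAAAAAAAPwAAoAAAAAA+AAAgAAAAAA/gACAAAADEIOwAAAIAAMZADgAAAAABDgAHAAAAAAIOAAOAAAAAAADgAAAAAAdAAPwGAAAAP/PAGCAADeB//8ACAAHP+fv/ADIAAz3///xgAAAef/////gAAD5f////8AAAfs///wPkAAD/j///AIGAAP8f//8AAAAB/+///jwAAAL/7//+PAAAAB/f//wAAAAAB9+n/AAAAAAcfgHwAAAAAD8QAAAAAAAAfgAAAAAAAABgAAAAAAAAAAAAAAAAAAAAAAIAAAAAAAADABgAAAAAAD+APAAAAAAAJ5AcAEAABAA3gAAA8AAOAB8AAAHwAAYAAAAAAcAAA8eAAIAIgAAA9+ADgAAAAAD4MAeAAAAAAPgB4AAEAAAOeoPgAAwAAB8HMAAAOAAAP//4AAHxgAAw//wAA4PwgGY//sAcAcDAx4H+4MABgYEP//zxwAMYAA/B+PAAAB4ABgAA8AAYFAAAAAAA=="/>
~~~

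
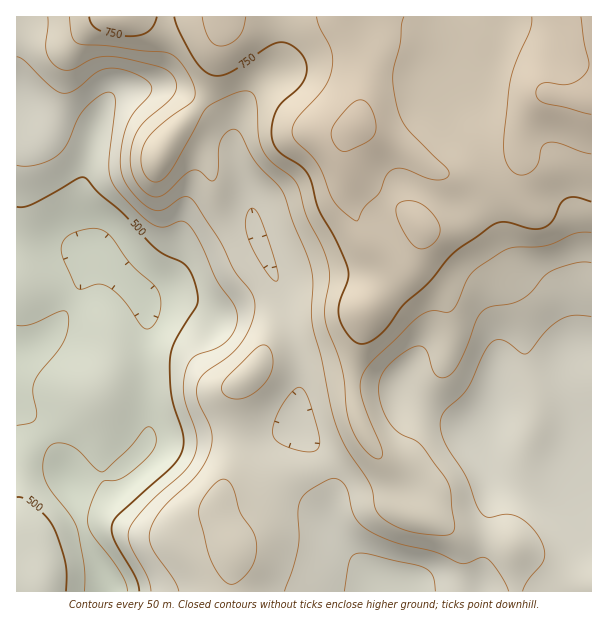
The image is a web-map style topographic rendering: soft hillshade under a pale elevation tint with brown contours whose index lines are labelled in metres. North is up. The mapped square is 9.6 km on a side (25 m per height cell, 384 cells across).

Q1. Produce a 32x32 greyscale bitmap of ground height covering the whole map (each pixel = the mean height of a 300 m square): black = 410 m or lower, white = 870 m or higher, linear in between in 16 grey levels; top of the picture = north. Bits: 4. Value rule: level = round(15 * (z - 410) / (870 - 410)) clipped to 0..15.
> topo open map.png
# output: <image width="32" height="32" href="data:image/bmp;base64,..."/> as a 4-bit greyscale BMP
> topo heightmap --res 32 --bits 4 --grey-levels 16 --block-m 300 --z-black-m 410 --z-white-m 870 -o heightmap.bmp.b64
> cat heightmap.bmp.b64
<image width="32" height="32" href="data:image/bmp;base64,Qk12AgAAAAAAAHYAAAAoAAAAIAAAACAAAAABAAQAAAAAAAACAAATCwAAEwsAABAAAAAAAAAAAAAAABEREQAiIiIAMzMzAERERABVVVUAZmZmAHd3dwCIiIgAmZmZAKqqqgC7u7sAzMzMAN3d3QDu7u4A////AEQyESVneId2ZURERWVmZmZEMhFFZ4iIdmVURFVmZ2ZmRDETVneIiHZlVVZnd3d2ZUMhI1Z3iIh2ZVZ4iId3ZlUzISNFd4iHdmVniYiGZmVVMhESJFeIh3ZmZ4iIdlVVVSERERJFeHd3ZniYiHZVVVUhERERJGd3ZmeJmYdlVWVVIRIiESNndmZnmpiHVVVmVREiIiEkZ3dmZ5qHdlVVZlURIjIiNXeHZmiph3dlVWZVESIzIjV4iHZ4qXd3dlZmVREiIiI1Z4iHeamHeIZmZlUREiIiNEV4d3mrmIiHZmZVERIiISNEV3eKvLqZmHd2ZiERIhEjNFZ3is3LqZiHd2YiERERIzRmZ4rMzLqpiId3IhERESNFZmeKvMzLqZmIdyIRERIzRmZnirzMzLqZmIgiEREjRFZmZ5vNzd3LqqqZIiESNVVnZnir3d3dzLu7qjMiI1dmd2Z5vN3d3MzMzLtDMzV5h3d3ib3d3d3MzMzMRENFiqiIeJrO7t3d3M3czFVURYqpiHm83u7t3Mzd3d1VVEV5qpiKze7/7czMzd3dVVVFaJqZirze/+3MzM3u7lVmVVaJqpq7ze7czMzN7u9Wd2Vnebuqq83u3MzMze7uZ4h3iJrMu6vN3dzMzM3e7niZqqqrzcy7zd3dzMzM3e54mrzLvN3czM3d3czMzN3u"/>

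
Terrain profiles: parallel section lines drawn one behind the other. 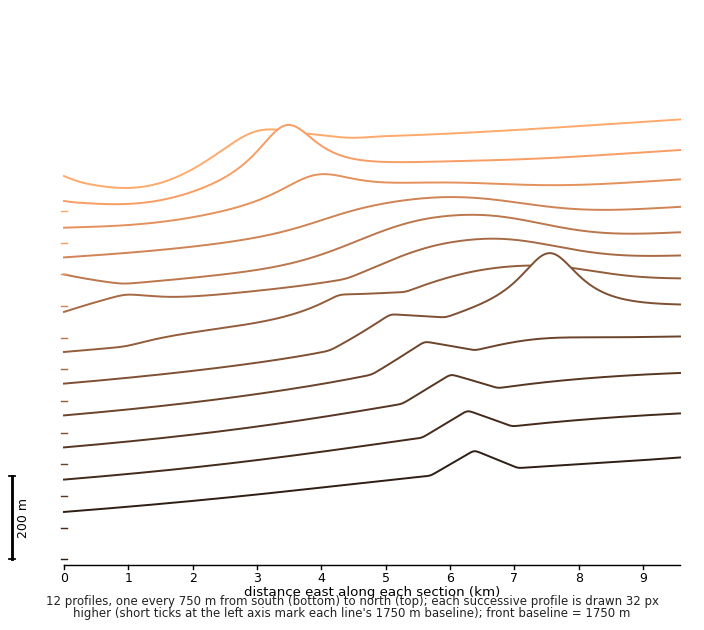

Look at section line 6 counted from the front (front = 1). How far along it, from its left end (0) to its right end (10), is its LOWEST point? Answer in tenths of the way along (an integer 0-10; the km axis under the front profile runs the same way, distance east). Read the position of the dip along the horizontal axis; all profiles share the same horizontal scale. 0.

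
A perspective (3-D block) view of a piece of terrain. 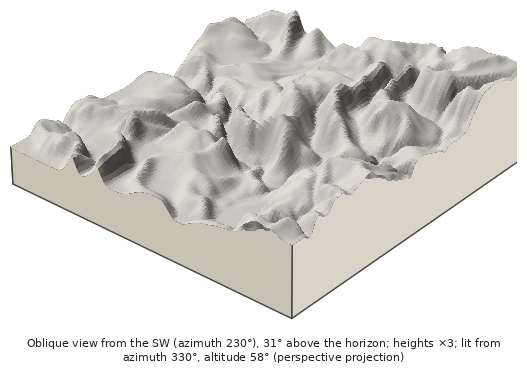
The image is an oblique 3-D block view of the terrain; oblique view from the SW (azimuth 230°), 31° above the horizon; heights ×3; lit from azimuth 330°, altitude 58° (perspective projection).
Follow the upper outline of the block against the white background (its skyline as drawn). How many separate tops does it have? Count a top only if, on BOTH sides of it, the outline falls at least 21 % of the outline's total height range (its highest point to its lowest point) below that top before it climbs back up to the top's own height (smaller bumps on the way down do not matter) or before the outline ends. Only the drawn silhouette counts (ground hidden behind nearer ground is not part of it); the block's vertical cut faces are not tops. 1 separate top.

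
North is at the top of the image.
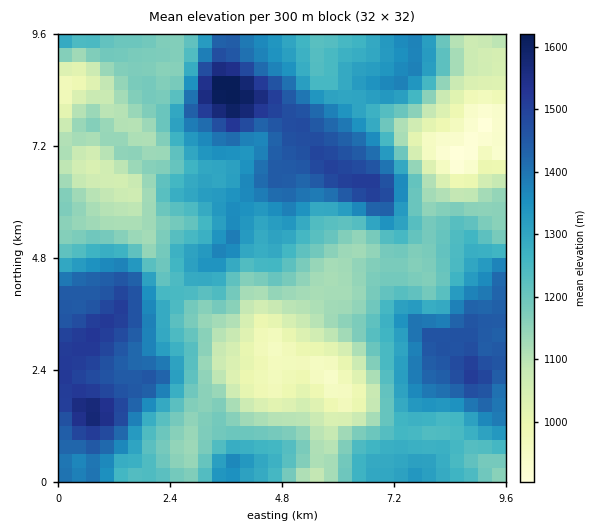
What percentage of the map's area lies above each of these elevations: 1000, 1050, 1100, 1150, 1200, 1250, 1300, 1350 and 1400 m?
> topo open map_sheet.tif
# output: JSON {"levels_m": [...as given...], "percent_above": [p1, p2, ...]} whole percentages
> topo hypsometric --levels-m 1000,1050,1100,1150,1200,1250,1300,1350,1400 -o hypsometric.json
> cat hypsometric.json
{"levels_m": [1000, 1050, 1100, 1150, 1200, 1250, 1300, 1350, 1400], "percent_above": [94, 90, 83, 73, 60, 49, 38, 29, 21]}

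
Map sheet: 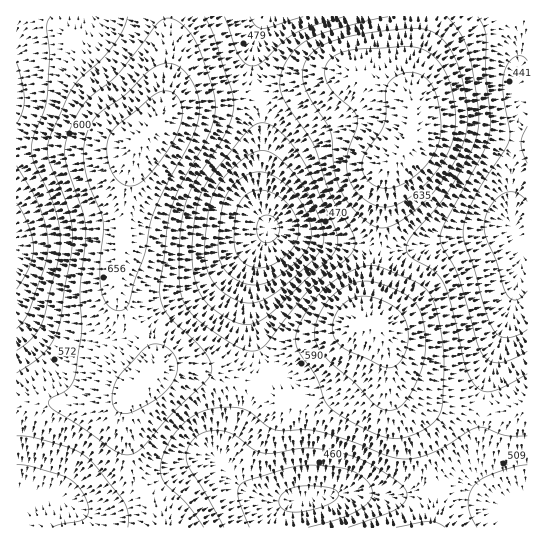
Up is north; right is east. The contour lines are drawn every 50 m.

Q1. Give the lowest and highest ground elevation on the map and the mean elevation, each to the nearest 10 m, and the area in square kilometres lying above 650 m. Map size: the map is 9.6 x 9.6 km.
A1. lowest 290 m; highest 750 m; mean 550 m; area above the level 15.5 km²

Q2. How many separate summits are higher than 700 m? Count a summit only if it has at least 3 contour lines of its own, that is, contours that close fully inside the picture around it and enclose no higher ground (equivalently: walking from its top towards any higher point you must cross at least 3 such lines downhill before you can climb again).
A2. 3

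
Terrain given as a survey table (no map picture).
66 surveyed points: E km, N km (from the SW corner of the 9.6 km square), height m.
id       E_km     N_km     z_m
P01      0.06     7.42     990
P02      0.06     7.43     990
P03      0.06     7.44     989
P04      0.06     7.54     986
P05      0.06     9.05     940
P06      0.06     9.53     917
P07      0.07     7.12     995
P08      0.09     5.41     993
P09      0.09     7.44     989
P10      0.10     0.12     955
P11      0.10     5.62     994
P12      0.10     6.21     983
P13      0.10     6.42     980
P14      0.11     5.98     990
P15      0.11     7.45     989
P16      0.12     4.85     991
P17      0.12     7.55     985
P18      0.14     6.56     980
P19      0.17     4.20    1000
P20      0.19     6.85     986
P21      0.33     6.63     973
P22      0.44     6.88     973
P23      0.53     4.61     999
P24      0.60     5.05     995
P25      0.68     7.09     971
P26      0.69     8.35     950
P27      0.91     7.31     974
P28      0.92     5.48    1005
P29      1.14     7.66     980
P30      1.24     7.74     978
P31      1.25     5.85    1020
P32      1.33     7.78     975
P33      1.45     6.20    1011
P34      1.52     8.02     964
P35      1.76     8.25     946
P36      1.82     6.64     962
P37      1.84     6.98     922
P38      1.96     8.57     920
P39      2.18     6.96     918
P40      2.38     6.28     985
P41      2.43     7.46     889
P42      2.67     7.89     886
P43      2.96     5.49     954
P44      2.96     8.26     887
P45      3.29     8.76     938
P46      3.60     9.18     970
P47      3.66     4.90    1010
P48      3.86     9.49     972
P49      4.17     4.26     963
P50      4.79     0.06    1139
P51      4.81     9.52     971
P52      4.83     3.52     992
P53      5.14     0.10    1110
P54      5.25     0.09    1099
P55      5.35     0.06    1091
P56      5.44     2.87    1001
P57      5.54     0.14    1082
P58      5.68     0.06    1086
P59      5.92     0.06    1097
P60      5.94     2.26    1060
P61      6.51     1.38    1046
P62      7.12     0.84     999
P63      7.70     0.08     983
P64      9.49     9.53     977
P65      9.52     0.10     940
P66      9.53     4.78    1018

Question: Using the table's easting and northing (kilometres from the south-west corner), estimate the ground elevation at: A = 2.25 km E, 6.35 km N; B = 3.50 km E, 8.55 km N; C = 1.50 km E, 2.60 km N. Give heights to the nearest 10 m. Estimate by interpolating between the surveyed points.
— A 990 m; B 940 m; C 990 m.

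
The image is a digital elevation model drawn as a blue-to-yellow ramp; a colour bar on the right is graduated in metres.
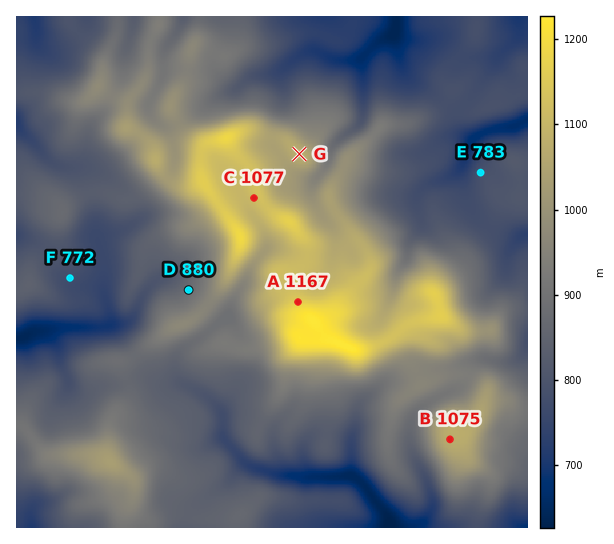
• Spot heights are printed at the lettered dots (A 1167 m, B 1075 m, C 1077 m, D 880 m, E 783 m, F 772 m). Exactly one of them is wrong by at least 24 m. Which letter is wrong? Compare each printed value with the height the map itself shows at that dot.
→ C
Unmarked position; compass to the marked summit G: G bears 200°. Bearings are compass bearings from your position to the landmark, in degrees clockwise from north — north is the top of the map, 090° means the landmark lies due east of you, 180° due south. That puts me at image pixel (326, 81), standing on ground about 790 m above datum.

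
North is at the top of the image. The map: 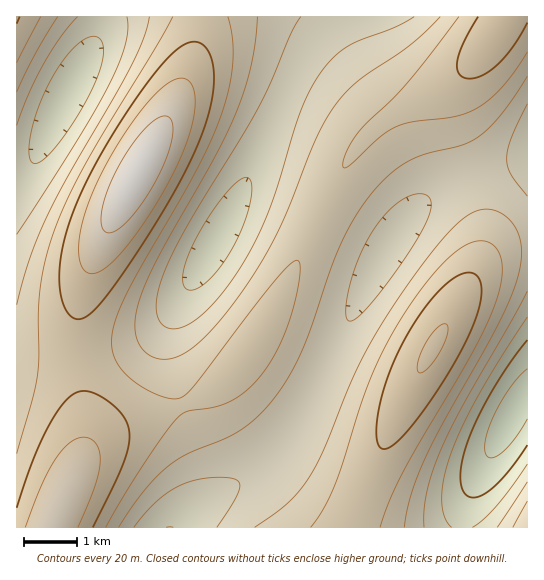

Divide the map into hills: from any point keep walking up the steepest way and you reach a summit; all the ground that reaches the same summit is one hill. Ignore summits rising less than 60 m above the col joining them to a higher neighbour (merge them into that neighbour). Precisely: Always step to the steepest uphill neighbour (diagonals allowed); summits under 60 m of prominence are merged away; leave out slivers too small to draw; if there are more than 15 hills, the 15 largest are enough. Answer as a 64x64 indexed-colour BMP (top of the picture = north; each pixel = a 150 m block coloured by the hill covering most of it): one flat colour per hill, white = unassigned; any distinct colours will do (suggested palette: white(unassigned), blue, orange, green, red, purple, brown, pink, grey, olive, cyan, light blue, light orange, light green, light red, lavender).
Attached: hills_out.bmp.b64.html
<image width="64" height="64" href="data:image/bmp;base64,Qk12CAAAAAAAAHYAAAAoAAAAQAAAAEAAAAABAAQAAAAAAAAIAAATCwAAEwsAABAAAAAAAAAA////ALR3HwAOf/8ALKAsACgn1gC9Z5QAS1aMAMJ34wB/f38AIr28AM++FwDox64AeLv/AIrfmACWmP8A1bDFABEREREREREREREiIiIiIiIiIiIiIiIiIiIiIiJEREREERERERERERERERIiIiIiIiIiIiIiIiIiIiIiIkREREQRERERERERERERERIiIiIiIiIiIiIiIiIiIiIiRERERBERERERERERERERESIiIiIiIiIiIiIiIiIiIiIkREREERERERERERERERERESIiIiIiIiIiIiIiIiIiIiREREQRERERERERERERERERESIiIiIiIiIiIiIiIiIiJERERBEREREREREREREREREREiIiIiIiIiIiIiIiIiIiREREEREREREREREREREREREREiIiIiIiIiIiIiIiIiJEREQRERERERERERERERERERERIiIiIiIiIiIiIiIiIiRERBERERERERERERERERERERESIiIiIiIiIiIiIiIiJEREEREREREREREREREREREREREiIiIiIiIiIiIiIiIiREQRERERERERERERERERERERESIiIiIiIiIiIiIiIiIkRBEREREREREREREREREREREREiIiIiIiIiIiIiIiIiREERERERERERERERERERERERERIiIiIiIiIiIiIiIiIkQREREREREREREREREREREREREiIiIiIiIiIiIiIiIiRBERERERERERERERERERERERERIiIiIiIiIiIiIiIiIkEREREREREREREREREREREREREiIiIiIiIiIiIiIiIiIRERERERERERERERERERERERERIiIiIiIiIiIiIiIiIhEREREREREREREREREREREREREiIiIiIiIiIiIiIiIiERERERERERERERERERERERERERIiIiIiIiIiIiIiIiIREREREREREREREREREREREREREiIiIiIiIiIiIiIiIhERERERERERERERERERERERERERIiIiIiIiIiIiIiIiEREREREREREREREREREREREREREiIiIiIiIiIiIiIiIRERERERERERERERERERERERERESIiIiIiIiIiIiIiIhEREREREREREREREREREREREREREiIiIiIiIiIiIiIiERERERERERERERERERERERERERESIiIiIiIiIiIiIiIREREREREREREREREREREREREREREiIiIiIiIiIiIiIhERERERERERERERERERERERERERESIiIiIiIiIiIiIiEREREREREREREREREREREREREREREiIiIiIiIiIiIiIRERERERERERERERERERERERERERESIiIiIiIiIiIiIhEREREREREREREREREREREREREREREiIiIiIiIiIiIiERERERERERERERERERERERERERERESIiIiIiIiIiIiIREREREREREREREREREREREREREREREiIiIiIiIiIiIhERERERERERERERERERERERERERERERIiIiIiIiIiIiEREREREREREREREREREREREREREREREiIiIiIiIiIiIRERERERERERERERERERERERERERERERIiIiIiIiIiIhEREREREREREREREREREREREREREREREiIiIiIiIiIiERERERERERERERERERERERERERERERERIiIiIiIiIiIRERERERERERERERERERERERERERERERESIiIiIiIiIhEREREREREREREREREREREREREREREREREiIiIiIiIiERERERERERERERERERERERERERERERERERIiIiIiIiIRERERERERERERERERERERERERERERERERESIiIiIiIhERERERERERERERERERERERERERERERERERESIiIiIiERERERERERERERERERERERERERERERERERERESIiIiIxERERERERERERERERERERERERERERERERERERERIiIjMRERERERERERERERERERERERERERERERERERERERESMzEREREREREREREREREREREREREREREREREREREREREzMRERERERERERERERERERERERERERERERERERERERETMxERERERERERERERERERERERERERERERERERERERERMzMREREREREREREREREREREREREREREREREREREREREzMxERERERERERERERERERERERERERERERERERERERETMzMRERERERERERERERERERERERERERERERERERERERMzMxEREREREREREREREREREREREREREREREREREREREzMzMRERERERERERERERERERERERERERERERERERERETMzMxERERERERERERERERERERERERERERERERERERERMzMzMREREREREREREREREREREREREREREREREREREREzMzMzERERERERERERERERERERERERERERERERERERETMzMzMRERERERERERERERERERERERERERERERERERERMzMzMzEREREREREREREREREREREREREREREREREREREzMzMzMRERERERERERERERERERERERERERERERERERETMzMzMzERERERERERERERERERERERERERERERERERERMzMzMzMREREREREREREREREREREREREREREREREREREzMzMzMxERERERERERERERERERERERERERERERERERETMzMzMzMRERERERERERERERERERERERERERERERERER"/>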